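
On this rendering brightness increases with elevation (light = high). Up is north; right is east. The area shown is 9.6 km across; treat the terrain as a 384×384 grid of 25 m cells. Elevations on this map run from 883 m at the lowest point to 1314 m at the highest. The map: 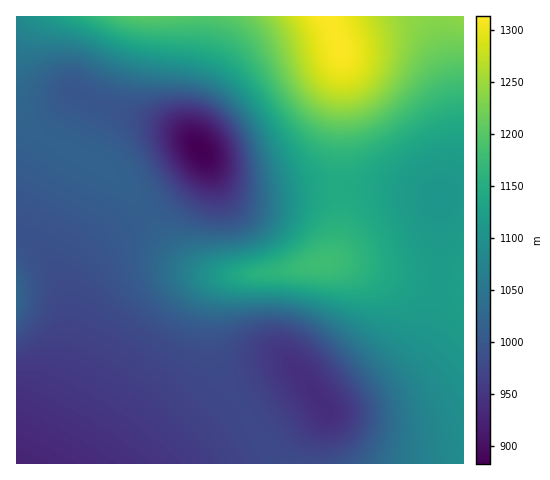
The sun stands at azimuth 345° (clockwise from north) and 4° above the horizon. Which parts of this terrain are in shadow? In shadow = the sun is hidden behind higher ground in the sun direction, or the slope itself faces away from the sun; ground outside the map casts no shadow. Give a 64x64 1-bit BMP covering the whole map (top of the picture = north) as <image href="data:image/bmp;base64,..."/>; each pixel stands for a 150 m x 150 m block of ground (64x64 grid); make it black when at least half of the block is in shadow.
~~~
<image width="64" height="64" href="data:image/bmp;base64,Qk0+AgAAAAAAAD4AAAAoAAAAQAAAAEAAAAABAAEAAAAAAAACAAATCwAAEwsAAAIAAAAAAAAA////AAAAAAAAAAAAAAAAAAAAAAAAAAAAAAAAAAAAAAAAAAAAAAAAAAAAAAAAAAAAAAAAAAAAAAAAAAAAAA4AAAAAAAAAfwAAAAAAAAH/gAAAAAAAB/+AAAAAAAAP/8AAAAAAAD//wAAAAAAAf//AAAAAAAD//8AAAAAAAf//wAAAAAAD///AAAAAAAf//8AAgAAAD///wACAAAAf///AAIAAAD///8AAAAAAf///wAAAAAB///+AAAAAAH///4AAAAAAf///gAAAAAA///8AAAAAAAf//gAAAAAAAD/wAAAAAAAAAAAAAAAAAAAAAAAAAAAAAAAAAAAAAAAAAAAAAAAAAAAAAAAAAAAAAAAAAAAAAAAAAAAAAAAAAAAAAAAAAAAAAAAAAAAAAAAAAAAAAAAAAAAAAAAAAAAAAAAAAAAAAAA8AAAAAAAAAP4AADgAAAAD/wAA/gAAAAf/AAH+AAAAD/+AA/8AAAAf/4AH/wAAAD//gA//gAAAf//AD/+AAAD//8Af/4AAAf//wB//gAAD///AP/+AAA///4Af/4AAP///gB//gAD///+AD/8AAf///wAD/gAD////AAAwAAf///4AAAAAD////AAAAAAP///8AAAAAB////gAAAAAH///8AAAAAAf///gAAAAAA///8AAAAAAD///gAAAAAAH//8AAAAAAA=="/>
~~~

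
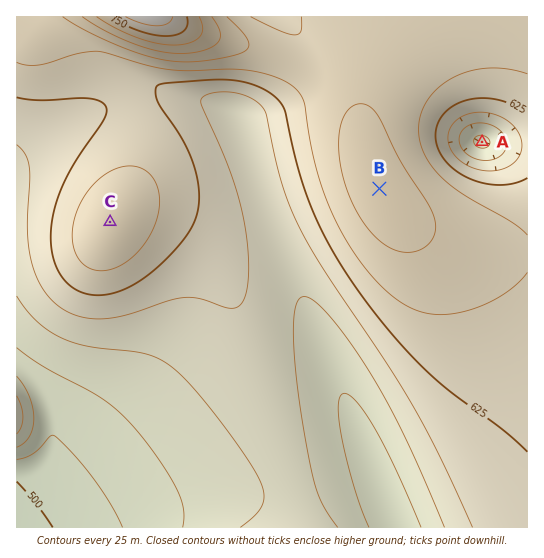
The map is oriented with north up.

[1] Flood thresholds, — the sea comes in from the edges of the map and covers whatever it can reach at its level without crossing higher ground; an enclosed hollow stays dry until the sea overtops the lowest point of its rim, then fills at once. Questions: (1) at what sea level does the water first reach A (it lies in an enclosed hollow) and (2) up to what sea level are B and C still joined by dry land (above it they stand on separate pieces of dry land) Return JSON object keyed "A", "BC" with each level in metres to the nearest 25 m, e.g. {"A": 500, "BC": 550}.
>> {"A": 600, "BC": 625}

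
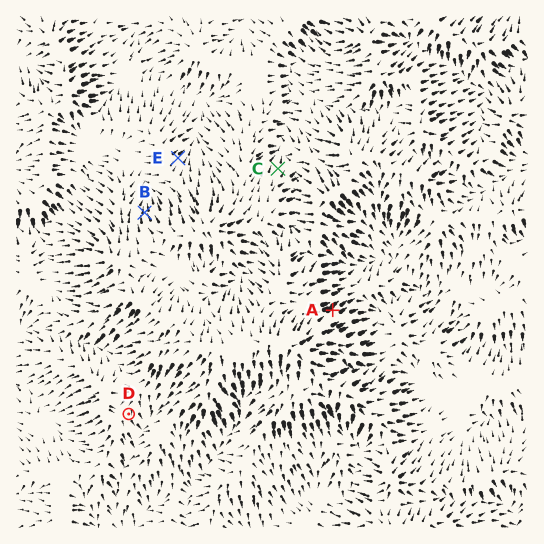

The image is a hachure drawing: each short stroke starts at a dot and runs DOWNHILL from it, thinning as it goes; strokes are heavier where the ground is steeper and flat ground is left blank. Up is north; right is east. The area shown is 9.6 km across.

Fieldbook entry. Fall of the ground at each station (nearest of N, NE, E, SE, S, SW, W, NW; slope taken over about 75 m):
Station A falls NE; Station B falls N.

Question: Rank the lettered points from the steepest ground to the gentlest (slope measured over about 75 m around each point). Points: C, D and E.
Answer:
C E D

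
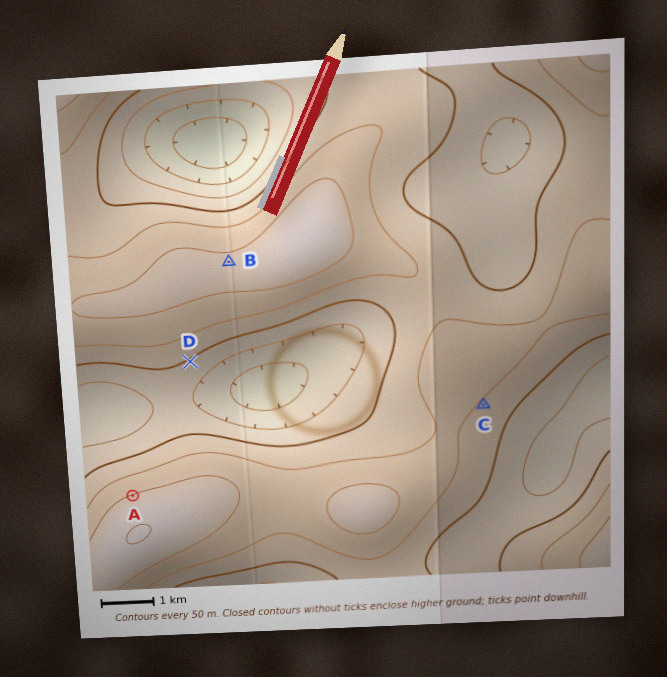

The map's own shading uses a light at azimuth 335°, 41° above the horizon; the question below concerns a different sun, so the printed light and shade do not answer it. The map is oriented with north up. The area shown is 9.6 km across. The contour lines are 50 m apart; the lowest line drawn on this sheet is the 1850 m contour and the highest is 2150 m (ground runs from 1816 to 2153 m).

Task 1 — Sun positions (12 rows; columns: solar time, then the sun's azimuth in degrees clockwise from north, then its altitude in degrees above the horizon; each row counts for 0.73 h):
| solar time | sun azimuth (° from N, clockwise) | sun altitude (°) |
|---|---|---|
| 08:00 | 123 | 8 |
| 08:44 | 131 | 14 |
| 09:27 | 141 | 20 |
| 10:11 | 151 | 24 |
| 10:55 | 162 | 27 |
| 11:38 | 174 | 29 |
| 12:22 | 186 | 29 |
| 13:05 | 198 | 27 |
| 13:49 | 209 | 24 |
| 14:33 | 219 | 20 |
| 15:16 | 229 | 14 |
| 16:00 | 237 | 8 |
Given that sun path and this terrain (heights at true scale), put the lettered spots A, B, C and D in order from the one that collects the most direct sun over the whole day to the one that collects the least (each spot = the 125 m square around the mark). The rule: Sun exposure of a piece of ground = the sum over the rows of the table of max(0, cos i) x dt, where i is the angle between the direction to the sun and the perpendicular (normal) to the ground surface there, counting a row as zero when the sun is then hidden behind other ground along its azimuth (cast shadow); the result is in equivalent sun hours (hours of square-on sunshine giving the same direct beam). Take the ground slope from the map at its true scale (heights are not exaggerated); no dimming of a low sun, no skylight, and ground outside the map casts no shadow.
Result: D > C > B > A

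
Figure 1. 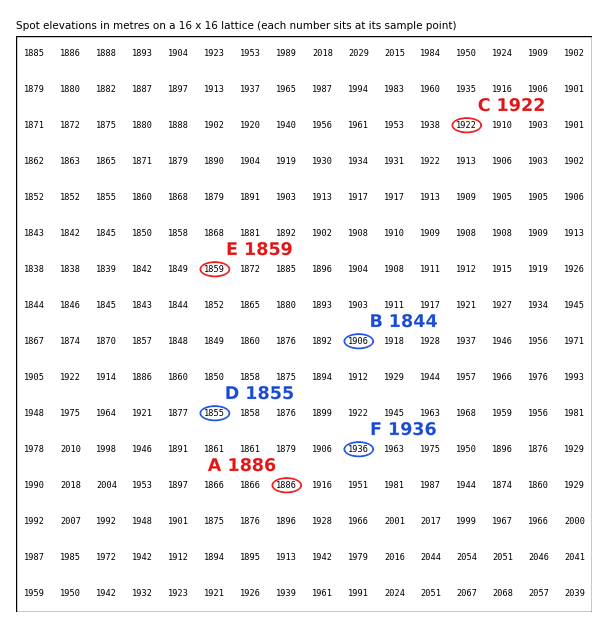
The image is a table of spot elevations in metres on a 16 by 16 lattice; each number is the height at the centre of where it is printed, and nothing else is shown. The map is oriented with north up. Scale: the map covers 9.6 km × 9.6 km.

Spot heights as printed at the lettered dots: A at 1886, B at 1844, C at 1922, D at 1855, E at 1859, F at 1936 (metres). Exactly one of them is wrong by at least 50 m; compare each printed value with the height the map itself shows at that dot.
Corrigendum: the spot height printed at B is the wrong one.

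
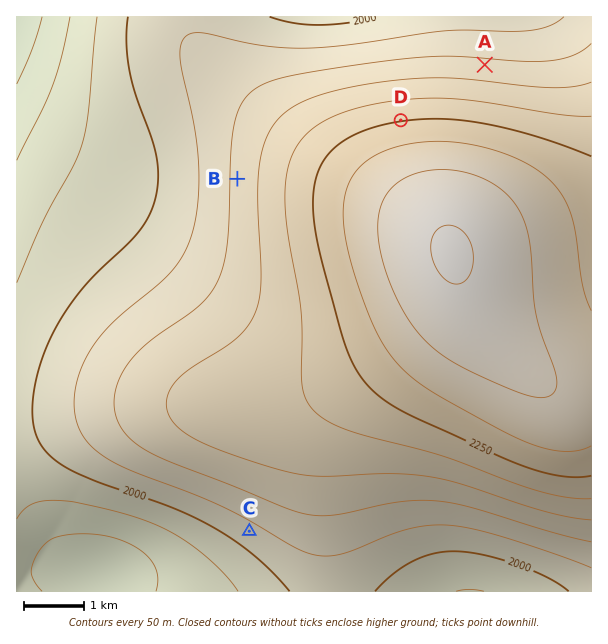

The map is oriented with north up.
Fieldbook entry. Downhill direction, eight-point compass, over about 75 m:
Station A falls N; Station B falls W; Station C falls SW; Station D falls N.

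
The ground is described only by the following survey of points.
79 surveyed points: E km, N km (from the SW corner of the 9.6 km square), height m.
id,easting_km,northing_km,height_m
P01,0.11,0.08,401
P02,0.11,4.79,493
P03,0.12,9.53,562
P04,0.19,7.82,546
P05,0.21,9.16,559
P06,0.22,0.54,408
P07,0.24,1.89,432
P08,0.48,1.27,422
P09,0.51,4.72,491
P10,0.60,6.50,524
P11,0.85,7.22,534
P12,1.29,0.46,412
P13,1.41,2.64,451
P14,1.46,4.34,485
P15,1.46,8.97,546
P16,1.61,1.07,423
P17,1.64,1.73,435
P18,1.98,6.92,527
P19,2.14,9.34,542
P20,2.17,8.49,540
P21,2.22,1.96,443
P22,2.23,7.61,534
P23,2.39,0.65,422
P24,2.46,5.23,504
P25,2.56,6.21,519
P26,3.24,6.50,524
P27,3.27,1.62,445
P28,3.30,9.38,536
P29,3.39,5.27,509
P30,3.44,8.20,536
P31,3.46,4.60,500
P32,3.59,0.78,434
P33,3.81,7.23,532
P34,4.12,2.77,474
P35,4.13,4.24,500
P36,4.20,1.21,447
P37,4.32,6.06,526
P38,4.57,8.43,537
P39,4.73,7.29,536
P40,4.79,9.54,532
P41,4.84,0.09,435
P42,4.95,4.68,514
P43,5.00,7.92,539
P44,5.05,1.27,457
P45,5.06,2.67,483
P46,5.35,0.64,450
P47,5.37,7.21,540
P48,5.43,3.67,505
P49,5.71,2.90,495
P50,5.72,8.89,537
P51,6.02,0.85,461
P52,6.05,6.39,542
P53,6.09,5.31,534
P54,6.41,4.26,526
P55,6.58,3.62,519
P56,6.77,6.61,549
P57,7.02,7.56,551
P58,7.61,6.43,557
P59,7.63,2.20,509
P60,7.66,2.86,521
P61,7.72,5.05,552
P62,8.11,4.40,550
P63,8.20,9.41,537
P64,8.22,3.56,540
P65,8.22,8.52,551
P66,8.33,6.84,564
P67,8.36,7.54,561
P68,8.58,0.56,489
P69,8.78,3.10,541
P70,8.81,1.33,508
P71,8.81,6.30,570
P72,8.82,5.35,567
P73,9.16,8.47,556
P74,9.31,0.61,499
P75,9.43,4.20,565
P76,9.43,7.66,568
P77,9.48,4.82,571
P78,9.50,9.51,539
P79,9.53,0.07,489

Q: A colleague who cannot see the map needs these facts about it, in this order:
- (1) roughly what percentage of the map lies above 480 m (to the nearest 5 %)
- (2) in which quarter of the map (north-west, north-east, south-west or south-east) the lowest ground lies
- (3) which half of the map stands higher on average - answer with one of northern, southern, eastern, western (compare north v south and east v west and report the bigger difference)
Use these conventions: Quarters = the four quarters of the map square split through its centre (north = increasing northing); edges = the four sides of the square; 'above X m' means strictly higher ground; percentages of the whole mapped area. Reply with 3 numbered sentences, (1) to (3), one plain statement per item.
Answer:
(1) About 75 % of the map lies above 480 m.
(2) The lowest point lies in the south-west quarter of the map.
(3) Taken as a whole, the northern half is higher than the southern.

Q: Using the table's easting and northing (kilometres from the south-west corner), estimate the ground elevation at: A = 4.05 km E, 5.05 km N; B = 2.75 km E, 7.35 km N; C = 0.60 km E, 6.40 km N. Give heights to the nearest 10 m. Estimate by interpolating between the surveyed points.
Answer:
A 510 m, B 530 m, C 520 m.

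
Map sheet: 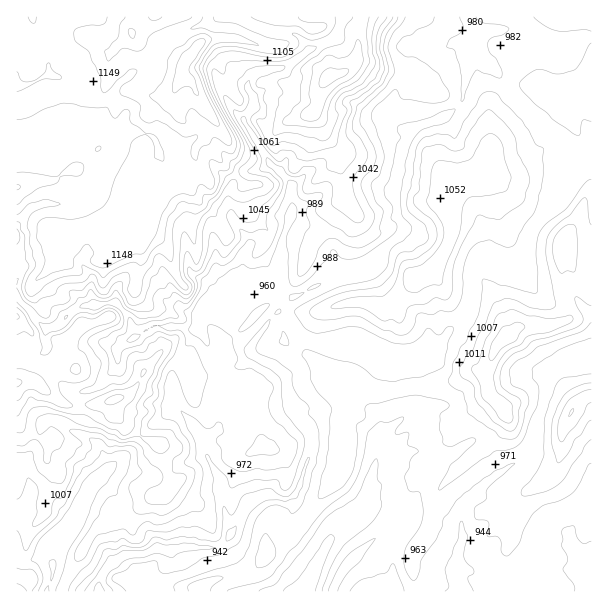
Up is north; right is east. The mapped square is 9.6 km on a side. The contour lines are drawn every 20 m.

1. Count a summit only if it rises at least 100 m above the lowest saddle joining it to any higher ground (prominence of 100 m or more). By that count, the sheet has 1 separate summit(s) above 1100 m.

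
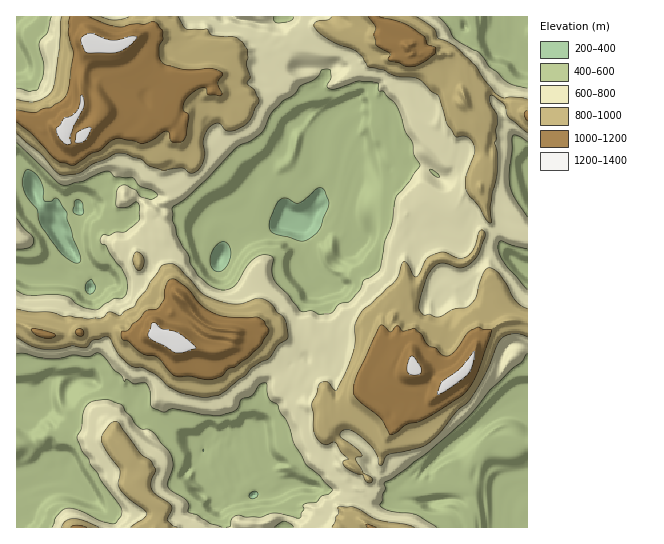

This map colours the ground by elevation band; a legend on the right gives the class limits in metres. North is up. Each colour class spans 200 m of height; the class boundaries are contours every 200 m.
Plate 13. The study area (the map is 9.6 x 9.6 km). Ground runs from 250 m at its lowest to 1210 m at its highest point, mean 710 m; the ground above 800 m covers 30.1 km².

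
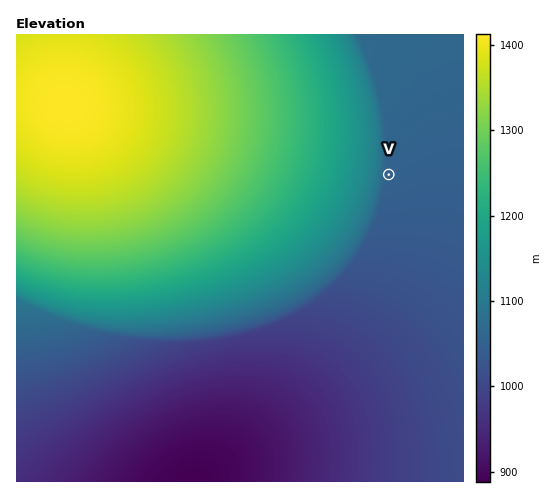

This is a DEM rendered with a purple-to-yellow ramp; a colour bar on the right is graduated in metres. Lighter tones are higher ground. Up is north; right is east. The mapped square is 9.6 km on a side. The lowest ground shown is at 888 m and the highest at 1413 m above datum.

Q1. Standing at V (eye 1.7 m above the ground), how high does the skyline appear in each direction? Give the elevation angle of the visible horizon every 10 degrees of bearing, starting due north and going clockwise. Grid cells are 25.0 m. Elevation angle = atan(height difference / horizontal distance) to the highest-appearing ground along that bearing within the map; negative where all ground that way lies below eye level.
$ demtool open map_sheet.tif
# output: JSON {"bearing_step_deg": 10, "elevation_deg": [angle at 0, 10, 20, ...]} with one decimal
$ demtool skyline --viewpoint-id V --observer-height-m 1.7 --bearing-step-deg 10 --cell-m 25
{"bearing_step_deg": 10, "elevation_deg": [0.3, 0.2, 0.2, 0.1, 0.1, 0.1, 0.0, -0.1, -0.1, -0.2, -0.2, -0.3, -0.3, -0.4, -0.4, -0.5, -0.5, -0.4, -0.6, -0.7, 0.3, 3.0, 4.9, 6.5, 7.9, 8.9, 9.7, 10.1, 10.2, 10.0, 9.5, 8.7, 7.5, 6.1, 4.4, 2.0]}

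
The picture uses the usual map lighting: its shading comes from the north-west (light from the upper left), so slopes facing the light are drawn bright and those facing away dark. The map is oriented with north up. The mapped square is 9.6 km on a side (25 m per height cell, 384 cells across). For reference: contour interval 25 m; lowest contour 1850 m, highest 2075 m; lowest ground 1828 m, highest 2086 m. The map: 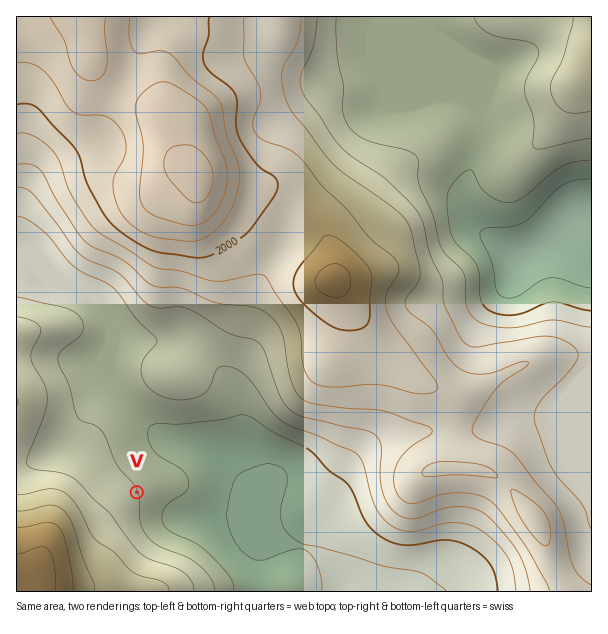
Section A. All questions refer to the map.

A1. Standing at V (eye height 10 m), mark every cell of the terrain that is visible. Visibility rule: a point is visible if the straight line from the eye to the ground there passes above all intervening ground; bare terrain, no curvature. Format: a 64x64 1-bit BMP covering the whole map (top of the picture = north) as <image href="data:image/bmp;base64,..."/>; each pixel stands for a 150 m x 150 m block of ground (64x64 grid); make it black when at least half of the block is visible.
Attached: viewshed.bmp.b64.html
<image width="64" height="64" href="data:image/bmp;base64,Qk0+AgAAAAAAAD4AAAAoAAAAQAAAAEAAAAABAAEAAAAAAAACAAATCwAAEwsAAAIAAAAAAAAA////AAAAAAAGAAA+B///+Acf8H8P///wB7///5////AP/////+A/4A//////4A/gD//////gB+AP/////+ADwA//////8APAD//////wA4AP//////ABgAf/////8AAAB//z///wAAAH//H///gAAAP/8////AAAAP/////8AADg//////wAAPD//////AAA+P//////AAD+f/////+AAP4//////4AA/j//////gAD+P/////wAAH5/////8AAAP//x//mAAAA//wH/8AAAAH/4Af/gAAAA//AD/8AAAAD/8AP/wAAAAP/4B//AAAAAH/8P//AAAAAAf///+AAAAAB////4AAAAAH////AAAAAA////8AAAAAH////AAAAAA////AAAAAAD///wAAAAAAf//+AAAAAAD///wAAAAAAP//8AAAAAAB///wAAAAAAP///AAAAAAB///4AAAAAAP/gfAAAAAAA/8BwAAAAAADxAMAAAAAAAPAAAAAAAAAA8AAAAAAAAADwAAAAAAAAAPgAAAAAAAAA/AAAAAAAAAD+AAAAAAAAAP4AAAAAAAAA/gAAAAAAAAD3AAAAAAAAAPcAAAAAAAAA/wAAAAAAAAD/AAAAAAAAAPgAAAAAAAAA+AAAAAAAAADwAAAAAAAAAOAAAAAAAAAAAAAAAAAAAAAAAAAAAAAAAA=="/>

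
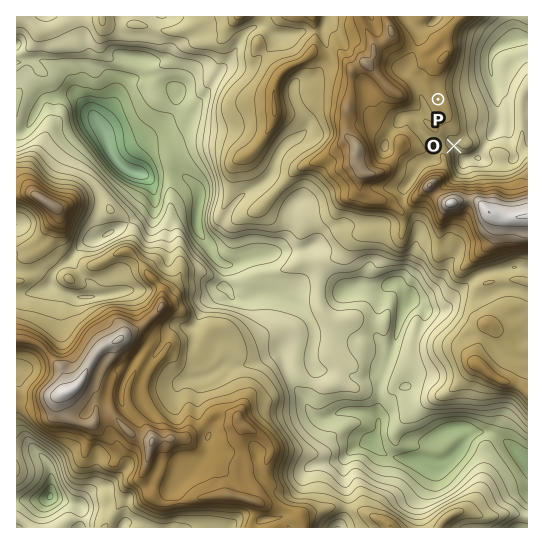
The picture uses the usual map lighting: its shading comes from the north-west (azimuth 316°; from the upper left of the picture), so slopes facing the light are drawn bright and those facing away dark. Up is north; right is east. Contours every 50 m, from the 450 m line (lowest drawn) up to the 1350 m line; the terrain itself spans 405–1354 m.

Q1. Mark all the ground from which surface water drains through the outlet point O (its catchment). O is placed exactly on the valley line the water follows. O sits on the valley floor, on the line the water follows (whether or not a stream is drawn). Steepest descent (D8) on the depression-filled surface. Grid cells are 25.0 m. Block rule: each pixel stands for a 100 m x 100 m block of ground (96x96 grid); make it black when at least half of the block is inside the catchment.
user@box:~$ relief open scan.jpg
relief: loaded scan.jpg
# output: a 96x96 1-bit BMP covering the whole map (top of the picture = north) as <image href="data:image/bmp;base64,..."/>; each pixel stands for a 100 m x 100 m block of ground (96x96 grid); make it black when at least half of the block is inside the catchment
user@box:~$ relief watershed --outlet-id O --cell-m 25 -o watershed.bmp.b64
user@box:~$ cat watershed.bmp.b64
<image width="96" height="96" href="data:image/bmp;base64,Qk2+BAAAAAAAAD4AAAAoAAAAYAAAAGAAAAABAAEAAAAAAIAEAAATCwAAEwsAAAIAAAAAAAAA////AAAAAAAAAAAAAAAAAAAAAAAAAAAAAAAAAAAAAAAAAAAAAAAAAAAAAAAAAAAAAAAAAAAAAAAAAAAAAAAAAAAAAAAAAAAAAAAAAAAAAAAAAAAAAAAAAAAAAAAAAAAAAAAAAAAAAAAAAAAAAAAAAAAAAAAAAAAAAAAAAAAAAAAAAAAAAAAAAAAAAAAAAAAAAAAAAAAAAAAAAAAAAAAAAAAAAAAAAAAAAAAAAAAAAAAAAAAAAAAAAAAAAAAAAAAAAAAAAAAAAAAAAAAAAAAAAAAAAAAAAAAAAAAAAAAAAAAAAAAAAAAAAAAAAAAAAAAAAAAAAAAAAAAAAAAAAAAAAAAAAAAAAAAAAAAAAAAAAAAAAAAAAAAAAAAAAAAAAAAAAAAAAAAAAAAAAAAAAAAAAAAAAAAAAAAAAAAAAAAAAAAAAAAAAAAAAAAAAAAAAAAAAAAAAAAAAAAAAAAAAAAAAAAAAAAAAAAAAAAAAAAAAAAAAAAAAAAAAAAAAAAAAAAAAAAAAAAAAAAAAAAAAAAAAAAAAAAAAAAAAAAAAAAAAAAAAAAAAAAAAAAAAAAAAAAAAAAAAAAAAAAAAAAAAAAAAAAAAAAAAAAAAAAAAAAAAAAAAAAAAAAAAAAAAAAAAAAAAAAAAAAAAAAAAAAAAAAAAAAAAAAAAAAAAAAAAAAAAAAAAAAAAAAAAAAAAAAAAAAAAAAAAAAAAAAAAAAAAAAAAAAAAAAAAAAAAAAAAAAAAAAAAAAAAAAAAAAAAAAAAAAAAAAAAAAAAAAAAAAAAAAAAAAAAAAAAAAAAAAAAAAAAAAAAAAAAAAAAAAAAAAAAAAAAAAAAAAAAAAAAAAAAAAAAAAAAAAAAAAAAAAAAAAAAAAAAAAAAAAAAAAAAAAAAAAAAAAAAAAAAAAAAAAAAAAAAAAAAAAAAAAAAAAAAAAAAAAAAAAAAAAAAAAAAAAAAAAAAAAAAAAAAAAAAAAAAAAAAAPAAAAAAAAAAAAAAA/gAAAAAAAAAAAAAD/wAAAAAAAAAAAAAH/4AAAAAAAAAAAAAP/8AAAAAAAAAAAAAP/+AAAAAAAAAAAAAH//AAAAAAAAAAAAAP//AAAAAAAAAAAAAP//AAAAAAAAAAAAAP//AAAAAAAAAAAAAP//AAAAAAAAAAAAAP//wAAAAAAAAAAAAf//gAAAAAAAAAAAA///AAAAAAAAAAAAA//+AAAAAAAAAAAAA//+AAAAAAAAAAAAA//+AAAAAAAAAAAAA//+AAAAAAAAAAAAA//+AAAAAAAAAAAAA//+AAAAAAAAAAAAA//8AAAAAAAAAAAAAf/8AAAAAAAAAAAAAf/4AAAAAAAAAAAAAf/4AAAAAAAAAAAAAf/4AAAAAAAAAAAAAf/8AAAAAAAAAAAAAP/+AAAAAAAAAAAAAD//AAAAAAAAAAAAAB//AAAAAAAAAAAAAB//gAAAAAAAAAAAAB+BAAAAAAAAAAAAAAcAAAAAAAAAAAAAAAAAAAAAAAAAAAAAAAAAAAAAAAAAAAAAAAAAAAAAAAAAAAAAAAAAAAA="/>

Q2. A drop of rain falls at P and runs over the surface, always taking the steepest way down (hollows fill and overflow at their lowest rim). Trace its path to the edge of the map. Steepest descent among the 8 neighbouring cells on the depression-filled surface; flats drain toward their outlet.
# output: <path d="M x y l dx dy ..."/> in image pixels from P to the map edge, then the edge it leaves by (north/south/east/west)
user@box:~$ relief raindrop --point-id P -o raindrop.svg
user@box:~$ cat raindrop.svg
<path d="M438 99l5-8 31 0 5-5 10-3 4-4-2-8-1-1 0-11 3-6 8-8 2 0 4-3 11 0 1-1 6 0 2-2"/>
exit: east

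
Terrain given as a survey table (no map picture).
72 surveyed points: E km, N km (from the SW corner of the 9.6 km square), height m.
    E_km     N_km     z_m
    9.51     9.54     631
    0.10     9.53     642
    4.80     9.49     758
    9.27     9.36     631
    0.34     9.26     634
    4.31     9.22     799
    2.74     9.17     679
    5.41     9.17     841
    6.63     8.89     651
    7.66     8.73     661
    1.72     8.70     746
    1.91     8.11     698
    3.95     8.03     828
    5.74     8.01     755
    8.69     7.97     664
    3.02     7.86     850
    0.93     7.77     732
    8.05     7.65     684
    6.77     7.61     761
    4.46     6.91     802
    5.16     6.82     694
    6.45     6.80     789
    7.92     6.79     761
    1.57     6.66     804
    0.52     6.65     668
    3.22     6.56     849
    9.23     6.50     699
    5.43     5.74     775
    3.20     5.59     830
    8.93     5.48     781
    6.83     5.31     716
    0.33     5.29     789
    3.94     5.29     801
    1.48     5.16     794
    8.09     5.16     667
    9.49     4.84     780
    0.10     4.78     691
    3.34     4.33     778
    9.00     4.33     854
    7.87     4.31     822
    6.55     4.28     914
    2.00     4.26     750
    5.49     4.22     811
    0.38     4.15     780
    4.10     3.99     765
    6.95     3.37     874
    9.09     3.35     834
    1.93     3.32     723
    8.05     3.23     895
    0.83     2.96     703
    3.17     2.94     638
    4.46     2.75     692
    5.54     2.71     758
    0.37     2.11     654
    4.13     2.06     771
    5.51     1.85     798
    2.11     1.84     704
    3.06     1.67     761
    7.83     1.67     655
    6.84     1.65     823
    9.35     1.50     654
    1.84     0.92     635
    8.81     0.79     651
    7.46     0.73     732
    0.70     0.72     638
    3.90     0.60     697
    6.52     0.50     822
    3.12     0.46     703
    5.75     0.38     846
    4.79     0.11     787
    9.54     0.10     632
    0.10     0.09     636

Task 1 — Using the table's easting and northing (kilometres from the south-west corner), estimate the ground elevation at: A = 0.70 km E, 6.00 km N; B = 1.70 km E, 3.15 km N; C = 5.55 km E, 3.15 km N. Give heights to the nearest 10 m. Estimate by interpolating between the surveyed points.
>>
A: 750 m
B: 720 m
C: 820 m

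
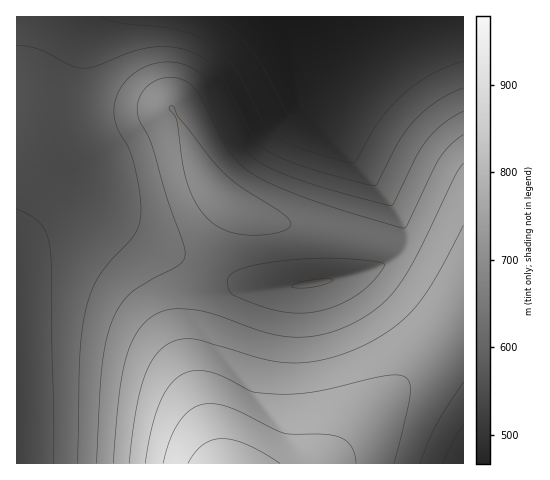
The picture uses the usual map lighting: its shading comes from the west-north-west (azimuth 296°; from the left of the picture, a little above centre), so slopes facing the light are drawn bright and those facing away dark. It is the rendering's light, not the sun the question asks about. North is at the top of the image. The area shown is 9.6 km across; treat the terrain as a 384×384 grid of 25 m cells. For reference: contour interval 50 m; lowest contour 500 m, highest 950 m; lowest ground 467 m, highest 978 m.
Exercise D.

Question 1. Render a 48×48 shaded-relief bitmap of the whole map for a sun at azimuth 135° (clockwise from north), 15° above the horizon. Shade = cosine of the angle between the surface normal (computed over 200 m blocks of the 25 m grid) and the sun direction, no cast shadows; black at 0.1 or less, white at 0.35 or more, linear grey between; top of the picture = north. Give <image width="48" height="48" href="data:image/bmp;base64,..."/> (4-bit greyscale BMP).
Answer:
<image width="48" height="48" href="data:image/bmp;base64,Qk32BAAAAAAAAHYAAAAoAAAAMAAAADAAAAABAAQAAAAAAIAEAAATCwAAEwsAABAAAAAAAAAAAAAAABEREQAiIiIAMzMzAERERABVVVUAZmZmAHd3dwCIiIgAmZmZAKqqqgC7u7sAzMzMAN3d3QDu7u4A////AHd2ZVRDMzMzRVZneIiIiImZqrzN3u///3d2ZVREMzM0RVZneIiIiIiJmqvM3u///3d2ZVREMzM0RVZneIiIiIiImau83e7//3d2ZVVEMzM0RVZnd4iId3eIiZq7zd7//3d2ZlVEQzNERVZnd4iHd3d4iJqrzN7v/3d2ZlVEREREVVZnd4iHd3d3iImqvM3u/4d3ZlVEREREVWZ3eIh3d3d3d4iaq83e74d3ZlVUREREVWZ3eIh3d3Zmd3iJqrzd7od3ZlVURERFVWZ3iIh3d2ZmZneImqvN3od3ZlVURERVVmZ3iId3dmZmZmd4iaq83Yd3ZlVVRERVVmd3iId3dmZVVWZniJq7zYh3ZmVVREVVVmd3iHd3ZmVVVVVmeImrvIh3ZmVVVVVVZmd3d3d3ZmVVVVVWZ4iau4h3ZmVVVVVVZmd3d3d3ZlVVRERVZniJq4h3dmVVVVVVZmd3d3d3ZlVURERFVmeJqoh3dmZVVVVVZnd3d3d3ZlVUREREVWZ4moiHdmZVVVVWZnd3d3d3ZlVURERERVZ4iYiHd2ZlVVVmZ3d4iId3ZmVURERERFZniYiId2ZmVVZmd4iZmqqpmHZVREQ0RFVniJiId3ZmZmZmd4mau8zNzMupdlREREVmeJmIh3dmZmZneImqvM3d7u7ty6hkREVWd5mIiHd2ZmZ3eImqvM3e7u7u7ty4VERWZ5mYiId3d2d3eJmrvM3d7u7d3czLlkRVZ5mZiIh3d3d3eJmrvM3d3d3MzLuqp0RFZqmZmIiHd3d3eJmrvMzMzMu7qqmZh1RFVqqZmYiId3d3eImqu7u7u6qpmYh3dURFVqqpmZiIh3d3eImaq7qqqZmId3dmVUREVaqqqZmIh3d3d4maqqmZiHd2ZmZVVEREVaqqqpmYh3d3d4iZmZiId2ZmVVVURDRERaqqqqmYiHd3d4iZmYh3ZmVVVVVURDNERaqqqqmZiHdmd4iZmYd2ZVVVVVVURDNERKqqqqqZiHdmd4iZmYd2ZVVVVVVUREM0RKqqqqqZiHdmd4mqqph2ZmZmZmVUREMzM6qqqqqpmHd3eImru6mHZmZmZmVVREMzM6qqqqqZmId3eJq7zLqYd3d3d2ZVREMzM6qqqqmYiIiIiaq8zMu5h3d3d2ZVREMzM6qqqpmId3iImavMzMy6mIiId2ZVVEMzM6qqqpmHZmZ4mqvMzczLqYiId3ZlVEQzM6qqqZh3ZVVXirvMzMy7upiIh3ZmVUREQ5mqqZh2VDNFeKvMzMy7qpiIh3dmVVRERJmZmZh2VDI0V4q8zMu7qpmIiHdmZVVURJmZmZh2VDIjRXmru7u6qpmIiHd2ZmVVVZmZmZh2VDIiNWeau7uqqpmYiId3ZmZVVYmZmZh2VEMzNGeJqqqqqZmZiIh3d2ZmZoiZmZiHZUQ0RWeJmqqqqZmZiIiHd3dmZoiZmZiHdlVVVWeImaqqqZmZmIiId3d3doiJmZmId2ZmZneImZqqqZmZmYiIiHd3d4iJmZmYh3dmZ3eImZmamZmZmZiIiIh3dw=="/>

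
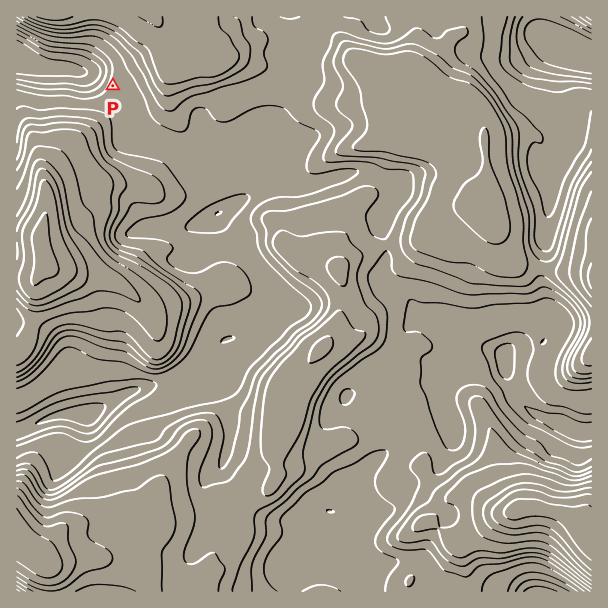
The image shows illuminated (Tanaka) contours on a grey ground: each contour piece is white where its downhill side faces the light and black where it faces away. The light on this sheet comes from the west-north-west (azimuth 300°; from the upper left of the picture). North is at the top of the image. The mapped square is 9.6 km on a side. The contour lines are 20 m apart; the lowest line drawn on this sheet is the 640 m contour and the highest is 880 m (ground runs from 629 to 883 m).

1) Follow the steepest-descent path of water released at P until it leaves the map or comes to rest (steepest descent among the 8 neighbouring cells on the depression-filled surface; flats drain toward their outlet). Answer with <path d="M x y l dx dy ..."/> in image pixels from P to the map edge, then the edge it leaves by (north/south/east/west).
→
<path d="M113 86l-2 0-9-9-3 0-6-3-7 0-2-2-6 0-1-1-5 0-1-2-24-1-2-2-4 0-2-1-10-2-3-3-9 0"/>
exit: west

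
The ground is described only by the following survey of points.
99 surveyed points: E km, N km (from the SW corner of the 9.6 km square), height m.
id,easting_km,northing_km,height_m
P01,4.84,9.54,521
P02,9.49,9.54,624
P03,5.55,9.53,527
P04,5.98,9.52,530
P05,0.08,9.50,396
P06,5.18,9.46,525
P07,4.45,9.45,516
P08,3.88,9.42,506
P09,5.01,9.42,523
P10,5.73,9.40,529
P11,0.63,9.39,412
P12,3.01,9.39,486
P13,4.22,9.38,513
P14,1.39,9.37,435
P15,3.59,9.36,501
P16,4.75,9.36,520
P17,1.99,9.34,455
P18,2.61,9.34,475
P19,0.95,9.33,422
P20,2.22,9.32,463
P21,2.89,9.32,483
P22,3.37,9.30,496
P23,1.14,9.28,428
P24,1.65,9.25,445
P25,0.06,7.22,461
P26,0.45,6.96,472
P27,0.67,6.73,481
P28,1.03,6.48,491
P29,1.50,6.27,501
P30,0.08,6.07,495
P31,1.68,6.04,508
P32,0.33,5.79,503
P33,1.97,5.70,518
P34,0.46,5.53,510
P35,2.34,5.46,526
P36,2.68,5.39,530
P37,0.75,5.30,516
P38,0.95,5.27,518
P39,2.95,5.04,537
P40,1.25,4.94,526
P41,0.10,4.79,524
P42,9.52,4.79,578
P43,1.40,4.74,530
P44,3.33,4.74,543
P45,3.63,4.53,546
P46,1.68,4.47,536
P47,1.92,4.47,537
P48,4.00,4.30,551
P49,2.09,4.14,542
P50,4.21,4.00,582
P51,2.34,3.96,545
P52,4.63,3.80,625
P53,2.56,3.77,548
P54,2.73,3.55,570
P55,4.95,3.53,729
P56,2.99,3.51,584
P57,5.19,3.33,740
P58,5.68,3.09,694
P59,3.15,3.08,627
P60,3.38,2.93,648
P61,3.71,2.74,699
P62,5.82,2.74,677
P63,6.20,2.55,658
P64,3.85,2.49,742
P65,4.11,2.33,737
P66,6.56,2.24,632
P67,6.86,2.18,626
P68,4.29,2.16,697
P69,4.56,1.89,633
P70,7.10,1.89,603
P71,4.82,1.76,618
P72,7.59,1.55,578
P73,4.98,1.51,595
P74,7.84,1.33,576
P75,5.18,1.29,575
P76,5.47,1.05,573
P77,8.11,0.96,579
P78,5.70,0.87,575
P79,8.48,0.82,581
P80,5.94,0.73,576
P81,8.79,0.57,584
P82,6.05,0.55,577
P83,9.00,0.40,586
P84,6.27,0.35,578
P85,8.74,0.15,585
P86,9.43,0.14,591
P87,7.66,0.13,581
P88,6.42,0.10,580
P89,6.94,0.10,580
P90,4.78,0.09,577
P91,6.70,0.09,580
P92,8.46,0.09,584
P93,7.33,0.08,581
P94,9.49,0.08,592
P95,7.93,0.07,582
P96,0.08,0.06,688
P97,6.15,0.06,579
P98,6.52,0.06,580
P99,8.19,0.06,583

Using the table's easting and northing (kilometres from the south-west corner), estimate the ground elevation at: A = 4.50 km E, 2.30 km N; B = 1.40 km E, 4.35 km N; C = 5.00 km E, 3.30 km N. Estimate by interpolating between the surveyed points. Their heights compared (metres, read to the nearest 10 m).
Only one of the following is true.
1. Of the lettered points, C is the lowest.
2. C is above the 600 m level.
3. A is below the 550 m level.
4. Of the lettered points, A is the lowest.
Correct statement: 2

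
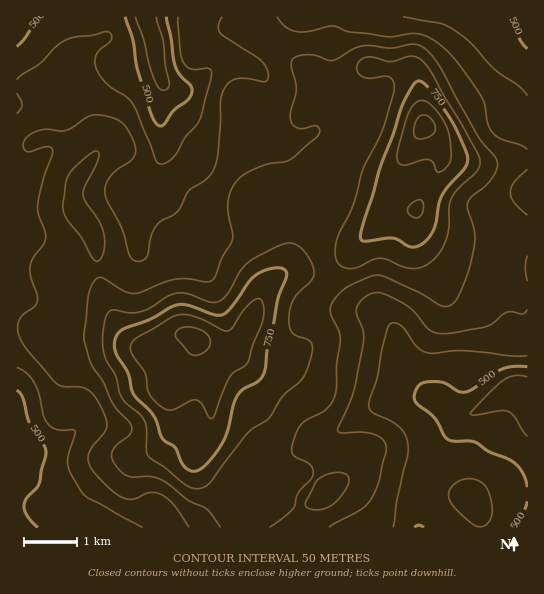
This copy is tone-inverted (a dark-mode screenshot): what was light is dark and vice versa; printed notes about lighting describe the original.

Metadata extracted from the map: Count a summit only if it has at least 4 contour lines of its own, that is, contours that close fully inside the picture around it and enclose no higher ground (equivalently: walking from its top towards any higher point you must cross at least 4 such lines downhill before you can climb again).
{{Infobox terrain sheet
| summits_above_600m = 2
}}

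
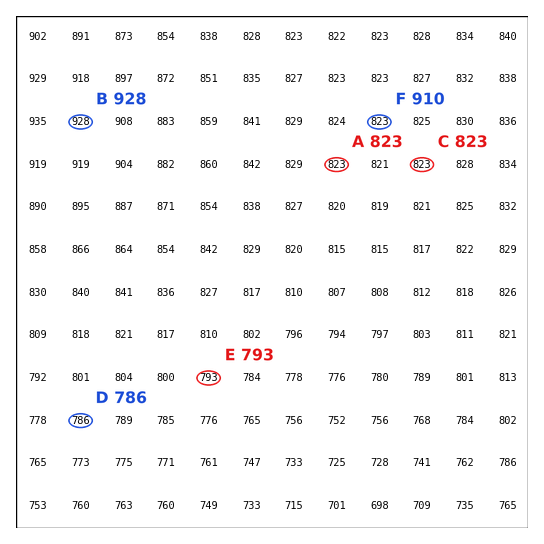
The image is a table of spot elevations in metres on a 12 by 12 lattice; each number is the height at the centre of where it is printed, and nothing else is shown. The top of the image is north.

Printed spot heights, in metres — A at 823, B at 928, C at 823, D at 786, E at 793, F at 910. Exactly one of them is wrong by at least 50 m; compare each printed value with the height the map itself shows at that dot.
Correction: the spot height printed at F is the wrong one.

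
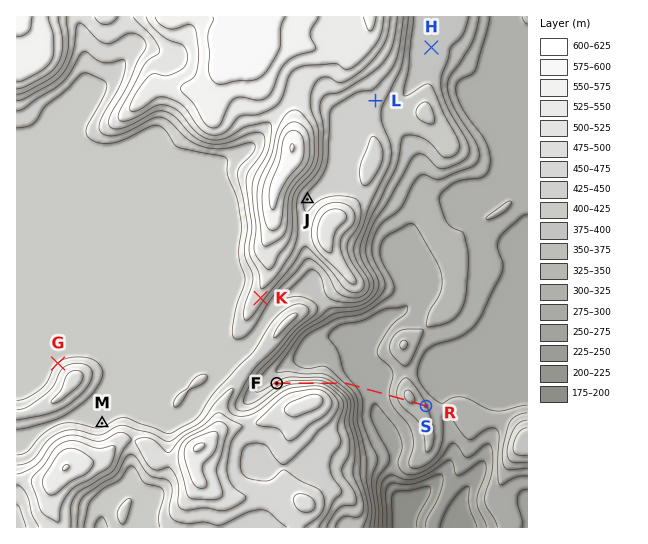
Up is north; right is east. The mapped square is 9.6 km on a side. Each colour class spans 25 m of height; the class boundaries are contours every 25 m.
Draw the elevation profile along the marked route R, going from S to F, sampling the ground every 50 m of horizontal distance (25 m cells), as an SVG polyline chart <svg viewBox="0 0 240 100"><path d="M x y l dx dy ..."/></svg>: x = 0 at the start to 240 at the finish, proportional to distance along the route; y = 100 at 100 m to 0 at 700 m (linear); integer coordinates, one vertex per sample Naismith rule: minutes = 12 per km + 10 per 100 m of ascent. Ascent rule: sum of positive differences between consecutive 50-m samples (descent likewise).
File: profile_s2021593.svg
<svg viewBox="0 0 240 100"><path d="M0 62l4-1 4-1 5-1 4 0 4-1 4 0 4 0 5 1 4 1 4 1 4 1 4 2 5 1 4 1 4 1 4 1 4 1 5 1 4 0 4 1 4 0 4 0 5-1 4 0 4-1 4-1 4-1 5-1 4-1 4-1 4-1 4-1 5-2 4-2 4-2 4-2 4-3 4-2 5-1 4-1 4-1 4-1 4 0 5 0 4 1 4 0 4 0 4 0 5 0 4 0 4 1 4 0 4 1 5 1 4 1 4 1 4 2 1 0"/></svg>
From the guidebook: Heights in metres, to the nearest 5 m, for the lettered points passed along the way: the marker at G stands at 425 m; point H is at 380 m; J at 445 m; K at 465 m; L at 445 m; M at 415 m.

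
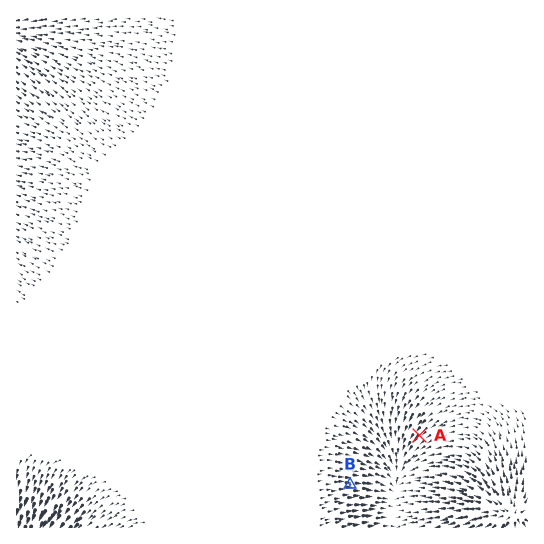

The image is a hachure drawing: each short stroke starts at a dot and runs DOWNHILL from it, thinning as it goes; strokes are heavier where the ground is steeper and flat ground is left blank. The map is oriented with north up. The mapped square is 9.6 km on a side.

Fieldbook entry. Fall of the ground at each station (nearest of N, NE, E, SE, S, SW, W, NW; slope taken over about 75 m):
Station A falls SW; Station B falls E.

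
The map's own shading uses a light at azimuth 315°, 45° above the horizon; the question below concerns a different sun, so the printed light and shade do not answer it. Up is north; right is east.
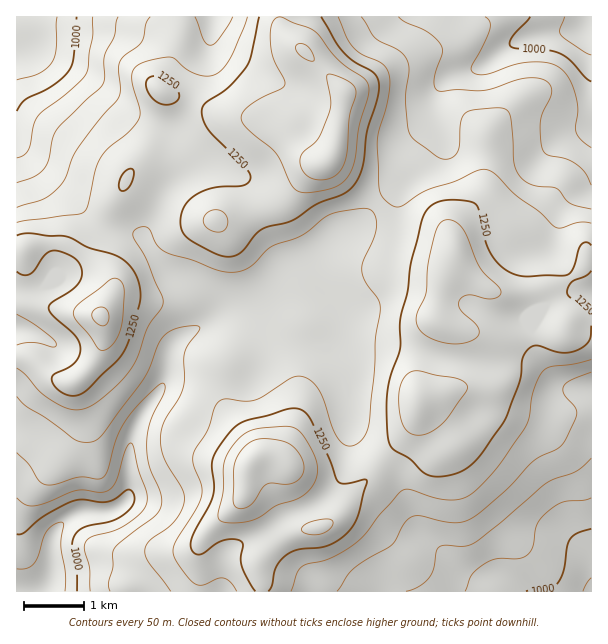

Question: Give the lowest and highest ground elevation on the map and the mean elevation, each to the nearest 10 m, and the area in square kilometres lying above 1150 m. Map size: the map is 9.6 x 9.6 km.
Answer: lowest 910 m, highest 1390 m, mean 1190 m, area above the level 65.5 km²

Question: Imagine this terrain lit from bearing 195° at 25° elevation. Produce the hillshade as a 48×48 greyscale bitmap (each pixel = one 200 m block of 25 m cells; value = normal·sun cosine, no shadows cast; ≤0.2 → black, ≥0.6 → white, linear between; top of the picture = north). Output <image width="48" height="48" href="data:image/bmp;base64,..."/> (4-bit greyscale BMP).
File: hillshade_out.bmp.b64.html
<image width="48" height="48" href="data:image/bmp;base64,Qk32BAAAAAAAAHYAAAAoAAAAMAAAADAAAAABAAQAAAAAAIAEAAATCwAAEwsAABAAAAAAAAAAAAAAABEREQAiIiIAMzMzAERERABVVVUAZmZmAHd3dwCIiIgAmZmZAKqqqgC7u7sAzMzMAN3d3QDu7u4A////AMuqqqmIq7zLvMyoiaqZmquqmZmImrupmcuqu6mJq8zLvMuYmaqqqquqmZmZq7qZmbqqu6mZq7zLu6mZrN3Lu7qpiau7u6mYiamauod4mZmru6iJvf7ty6qYiry7upiImqqqhkM1ZmZ5vMqZrN3cu6mIrMy7qpiJqqvLdCESNFVXve25mYiaqqqazdy7qpmaq73uuYdTRndmjO3LqHZnmqq83dy7uqqru83v//64iZmHeru8y5dmiaq93cy7u7u7y7ze//7LzLuqmaqs3Kh2eZq93cu7u7u8y7u83turzMu7uqqry5d2eJq93Mu6qqu8u7qqvLmazLu6mImql2VWZ4rMzMu6qqu7uqqqqqmau7qYdlZ3ZDNFZ4vMuqqqqqq6qaqqqqmaqqmHZTIjMzNWZ5vMqZiaqqqpmaq7u6qrmImIdjEBIzRneJvMqYeJqpmJmbvN3Lq7p3iIhkISM0V4iau7qZiJmYiIibzv/bq8uGeIh1RERFZ4mZqpmZmZmYh3d83u7curuneIiHZmVVZ4mZmHd4mZmYiIh93Kmru6upmZiIh3ZmeImZhlVWd3eImqusuFV6y6qqqZiIiHdmeImZdlVmd3eIrO7pdVaKy6mamId3iId3iImZh3iZmZmJvf/lVpq8ypiamHZneIiIiImZmavLqpmJrMy3m97tyYirqXdneIiZmImZmry6mIiImZmMzd3cmImruph3iImYiImZmaqHd4iIiHd8uqmHZoiZqpmZmZmIiJmZmIh3eJqZmHZqmHVEVnd3iJmqmZmIiZmqmIiJmqmZmHZ7mHdlVlVniJu7qZmIiZqqmZmaqXVWd3ibqZmHZDRomr3cupmImZmZmZmal0NFVXiqmaqXUzWKvN7tupmZmYiIiImZdUVmZniXiZl2Q0ebze7cu7upmIiIiIiIVFeIh3iEVmZVVniazdy6q8y6mYiIiIh2RXmZh3ZRI0RWiZqaq7qYm83LqpmYiIhkRomHdlQyI0Voq7qpmHdnibvMzLqYiHZEV4hlVVMkRVaJqqqZhlRWeJrN7tuYd2QzV3ZDRVQ1VmeJmZmZhlVWeJrO/9uYd2QzVlQzRWZVVniIiImZh3Z4mavO7sqHd2VEREREVWZVZ4iId3iIiIiau7u6qph3d3ZlVVVmZVRGeIh3dmd4iZq7u7qXeHdnd3d3iHd3dkRHiYd3ZmZ3iavMu6mHd3Znd3d4mYd3dmVoiHd3ZmeJmqu7qpmId3eIh3d4mHd3d3d4dmZmZ3mrqqmZmIiIiIiIh3d4dlZ4iIiHVVVmZ5vMqYd3d3d4mYiId3Z2VEVoiYdlREVWaLy5dmVWZ3eJqXZnd3dkMjRWeHZUREVXiqlkRURWZ4mrp0IkZ4h1QzNEVUQ1VmZ5qYUzVVVmeKvLhAADV4iIdkMiIiI3d4iZl1RFZlZnibu5UQATVneJmXUyERJJmZmZhmZndmZ3ial1IBNERWZ4iZhkMiNZmZmZiIiHdmZ3iZZCIkVVVVZmeJmYd2ZpmZmqmZiHZmZniYUiI1ZmVVZmZ4mqqYdw=="/>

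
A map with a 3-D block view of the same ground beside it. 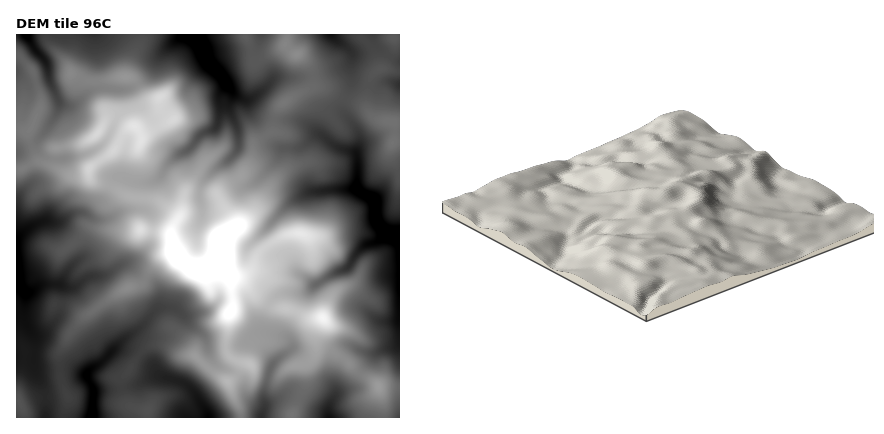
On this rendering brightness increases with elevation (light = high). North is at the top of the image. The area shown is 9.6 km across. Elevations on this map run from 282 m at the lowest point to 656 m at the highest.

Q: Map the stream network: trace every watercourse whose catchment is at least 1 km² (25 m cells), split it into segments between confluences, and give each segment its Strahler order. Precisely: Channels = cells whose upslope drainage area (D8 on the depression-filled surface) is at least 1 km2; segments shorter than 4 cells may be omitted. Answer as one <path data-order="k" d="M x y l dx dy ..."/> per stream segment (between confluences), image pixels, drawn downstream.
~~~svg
<path data-order="1" d="M334 398l-4 8 0 12-2 0"/><path data-order="1" d="M164 378l16 4 8 4 10 10 2 6 4 6 4 6 0 4"/><path data-order="1" d="M34 360l0-4 0-18-6-10-4-8 0-28-2-4"/><path data-order="1" d="M382 350l4-2 8 0 6-4 0-28"/><path data-order="1" d="M270 334l14 2 8 8 0 4-4 4-8 4-8 10-2 4-4 16 0 6-2 0 0 18-2 2 0 6"/><path data-order="1" d="M200 332l-22-22"/><path data-order="1" d="M378 320l20 0 2-4"/><path data-order="2" d="M400 316l0-32"/><path data-order="1" d="M182 314l-4-4"/><path data-order="2" d="M178 310l-8-2-10 0-4 2-22 22-6 4-26 26-14 8 0 10 6 10-2 26 0 2"/><path data-order="2" d="M22 288l-6-6 0-8"/><path data-order="2" d="M58 284l-16 0-10 8-8 0-2-4"/><path data-order="2" d="M316 284l14-8 16-8 4-4 6-10 10-10 8-2 6-2 4-6 4 0"/><path data-order="1" d="M302 276l8 8 6 0"/><path data-order="1" d="M66 272l-4 10-4 2"/><path data-order="1" d="M120 266l-14 8-16 2-16 12-8 0-8-4"/><path data-order="3" d="M388 234l8 2 2 0 2 0"/><path data-order="1" d="M270 224l26-26 12-6 14 0 8-2 26 0 6 2"/><path data-order="1" d="M200 220l2 0 0-18-2-4 0-8 2-8 18-16 6-4 10-10 2-6 0-14-8-22 0-8 2-4 0-8"/><path data-order="1" d="M110 218l-2 0-14 0-8-4-14 0-6 6-6 2-18 0-10 4-6 4-10 10 0 34"/><path data-order="2" d="M362 192l2 2 6 2 6 6 0 14 2 6 10 12"/><path data-order="1" d="M128 180l10 2 12 0 6-2 8-8 2-4 12-14 10-4 14-16 12-4 4-8 0-4 2-2 0-20 6-8 0-6"/><path data-order="1" d="M62 160l-16-2-10-10 2-8 8-8 10-18 2-6 0-8"/><path data-order="1" d="M278 160l4-10 2-2 14 0 6-2 10-10 8 0 14 10 6 4 12 2 2 2"/><path data-order="2" d="M356 154l2 4 0 30 4 4"/><path data-order="1" d="M358 146l-2 8"/><path data-order="2" d="M58 100l-8-20-2-10-2-6-2-4-8-10-6-8-2-4 0-4"/><path data-order="1" d="M260 92l-10 8-6 0-8-4-4-6"/><path data-order="2" d="M232 90l-6-8"/><path data-order="1" d="M122 90l-26-2-8 6-10 8-4 2-12 0-4-4"/><path data-order="2" d="M226 82l-6-8-14-14-2-6-2-6-4-8-2-6"/><path data-order="1" d="M352 52l-10-8-12-10"/><path data-order="1" d="M178 38l6-2 12-2"/><path data-order="1" d="M98 34l-4 0"/>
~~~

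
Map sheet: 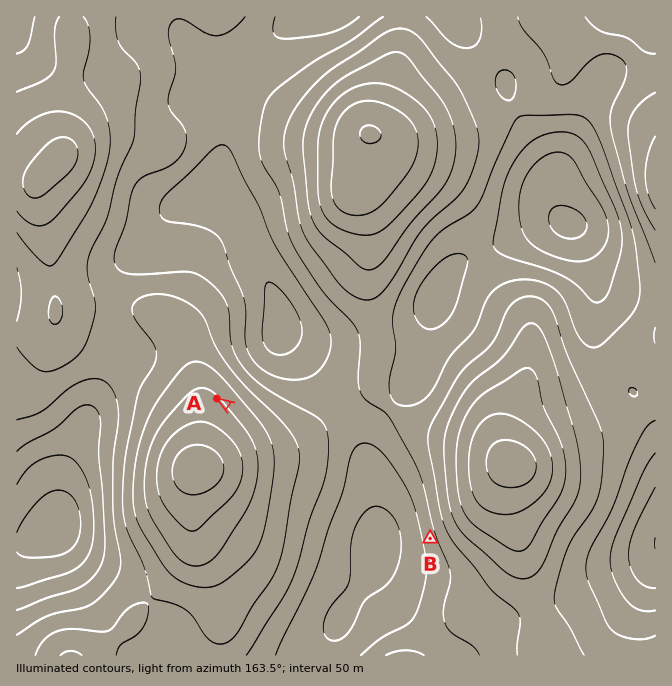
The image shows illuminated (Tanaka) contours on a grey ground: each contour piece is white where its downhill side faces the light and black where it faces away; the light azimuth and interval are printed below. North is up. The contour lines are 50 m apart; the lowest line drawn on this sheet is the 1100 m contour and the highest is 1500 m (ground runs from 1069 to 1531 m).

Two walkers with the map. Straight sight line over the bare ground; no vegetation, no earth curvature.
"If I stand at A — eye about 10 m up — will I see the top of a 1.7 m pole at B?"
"No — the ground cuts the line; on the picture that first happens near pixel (256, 424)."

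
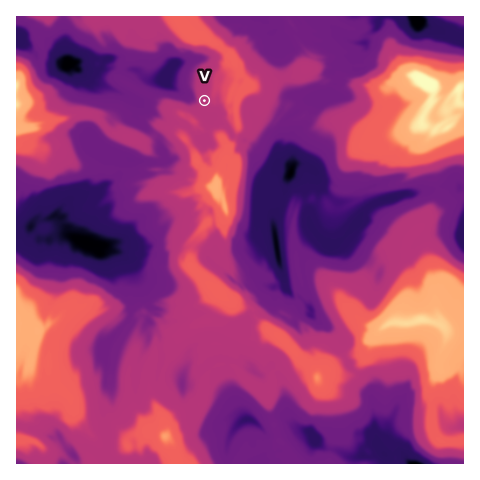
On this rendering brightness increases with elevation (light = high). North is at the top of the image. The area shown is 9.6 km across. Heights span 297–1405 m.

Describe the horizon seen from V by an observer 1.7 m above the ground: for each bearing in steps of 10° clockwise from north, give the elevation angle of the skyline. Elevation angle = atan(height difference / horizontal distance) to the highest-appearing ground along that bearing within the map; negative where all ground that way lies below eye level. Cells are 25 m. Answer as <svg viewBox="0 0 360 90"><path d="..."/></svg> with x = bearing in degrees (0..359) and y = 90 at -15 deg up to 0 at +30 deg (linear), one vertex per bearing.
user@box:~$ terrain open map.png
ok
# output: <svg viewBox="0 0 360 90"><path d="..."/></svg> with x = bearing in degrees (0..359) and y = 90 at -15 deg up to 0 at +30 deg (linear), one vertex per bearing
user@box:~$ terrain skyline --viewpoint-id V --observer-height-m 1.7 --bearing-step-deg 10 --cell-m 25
<svg viewBox="0 0 360 90"><path d="M0 44l10-1 10 0 10-4 10 0 10-2 10-3 10-6 10-3 10 0 10 5 10 2 10 3 10 6 10 11 10-13 10 0 10-2 10 9 10-3 10 3 10-4 10 4 10 2 10-1 10 9 10-6 10-3 10 8 10 11 10-2 10-4 10 0 10 0 10-13 10-3"/></svg>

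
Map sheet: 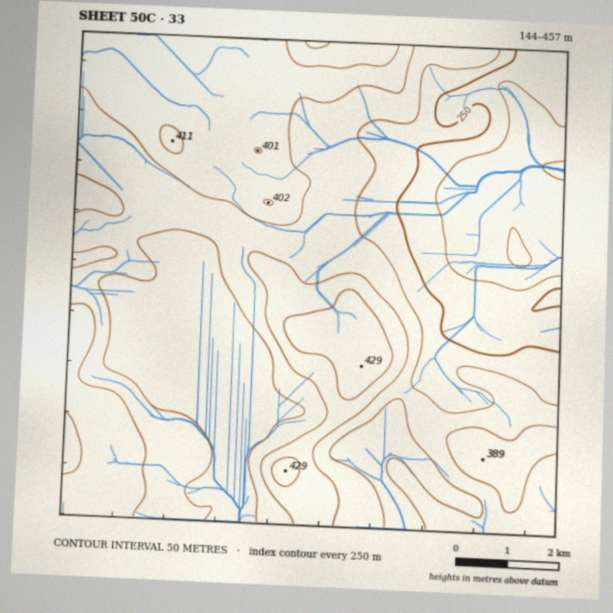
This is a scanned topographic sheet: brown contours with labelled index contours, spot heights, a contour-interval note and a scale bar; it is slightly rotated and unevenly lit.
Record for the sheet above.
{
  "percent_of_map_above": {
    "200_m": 92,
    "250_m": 84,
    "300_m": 61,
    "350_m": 31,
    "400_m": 5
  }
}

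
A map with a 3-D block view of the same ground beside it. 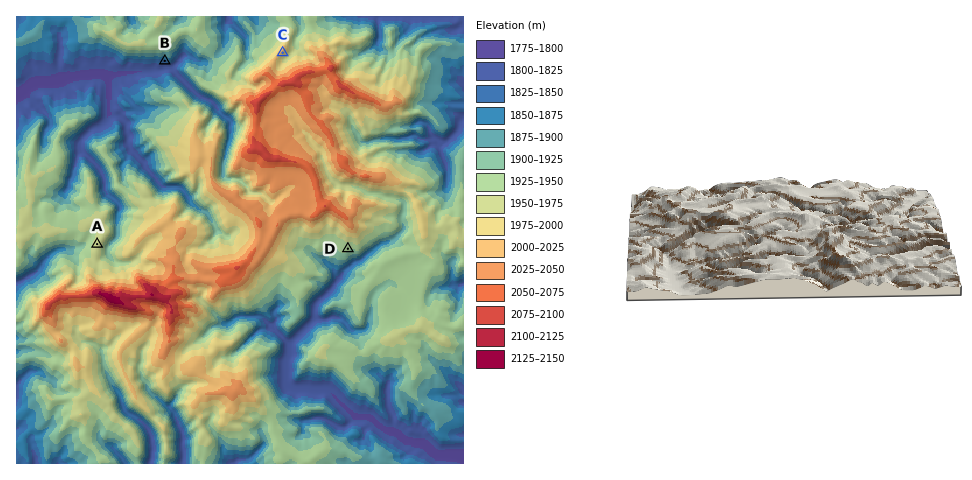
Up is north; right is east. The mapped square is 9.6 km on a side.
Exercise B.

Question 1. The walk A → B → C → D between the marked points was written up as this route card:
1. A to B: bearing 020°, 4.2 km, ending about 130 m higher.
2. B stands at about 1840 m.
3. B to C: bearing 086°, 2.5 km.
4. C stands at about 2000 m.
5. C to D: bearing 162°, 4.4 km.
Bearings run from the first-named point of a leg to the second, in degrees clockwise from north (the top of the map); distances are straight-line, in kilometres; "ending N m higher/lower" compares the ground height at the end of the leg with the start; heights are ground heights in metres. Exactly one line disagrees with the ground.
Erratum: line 1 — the sense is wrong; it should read lower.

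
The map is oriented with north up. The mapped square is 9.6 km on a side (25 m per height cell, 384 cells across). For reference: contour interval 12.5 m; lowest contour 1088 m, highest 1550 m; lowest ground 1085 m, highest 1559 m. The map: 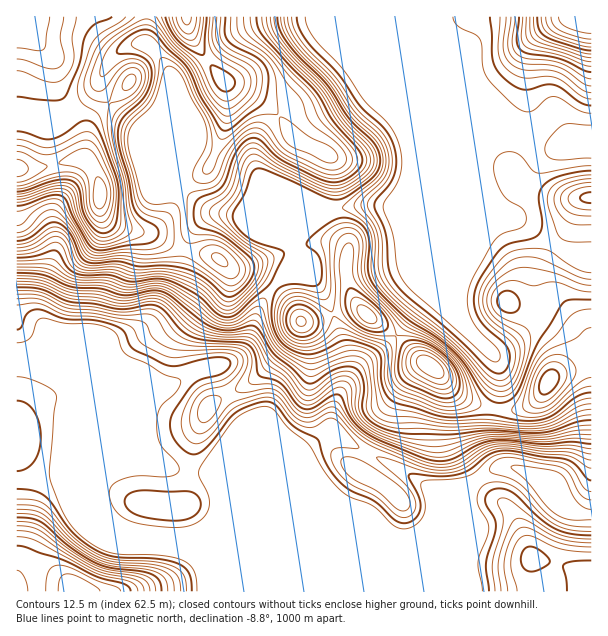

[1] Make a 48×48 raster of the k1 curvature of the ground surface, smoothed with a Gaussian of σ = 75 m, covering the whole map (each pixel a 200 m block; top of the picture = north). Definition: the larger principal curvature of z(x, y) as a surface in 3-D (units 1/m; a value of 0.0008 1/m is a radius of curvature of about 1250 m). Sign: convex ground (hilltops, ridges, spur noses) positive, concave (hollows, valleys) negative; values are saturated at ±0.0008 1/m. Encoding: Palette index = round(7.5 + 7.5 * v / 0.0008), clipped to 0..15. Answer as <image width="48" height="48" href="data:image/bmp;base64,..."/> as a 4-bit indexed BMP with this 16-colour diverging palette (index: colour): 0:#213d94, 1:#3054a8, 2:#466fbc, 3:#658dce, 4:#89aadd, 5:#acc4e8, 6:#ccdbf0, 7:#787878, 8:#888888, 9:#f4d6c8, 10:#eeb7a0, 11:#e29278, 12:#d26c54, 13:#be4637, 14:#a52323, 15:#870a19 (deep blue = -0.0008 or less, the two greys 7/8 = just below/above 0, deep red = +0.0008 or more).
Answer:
<image width="48" height="48" href="data:image/bmp;base64,Qk32BAAAAAAAAHYAAAAoAAAAMAAAADAAAAABAAQAAAAAAIAEAAATCwAAEwsAABAAAAAAAAAAlD0hAKhUMAC8b0YAzo1lAN2qiQDoxKwA8NvMAHh4eACIiIgAyNb0AKC37gB4kuIAVGzSADdGvgAjI6UAGQqHAJiJvf///LqYh4eIiIiIiIiIiHd3mph3iJib7+3N7ty4h3iIiIiIiIiIiIiImpiIiZm+/IZomqqYh4iIiIiIiIiIiIiZmqmqu5rOt2Z3iIiIh4iIiIiIh4iId4iImrvMzKvLdnd4iIiIh3eIeHh4d4iIh3d3i8y6iKq5Z3iIiImYiHd4eHeId4q6iHd2m8p2Z5q4d4iau7u6iHeIiIiId3vsmIiIvMhneImod4iqqqqqmHiIh4iIh677h3irzJd3iomYeImZiIiZiHiIiIiJm++5Z3eruoh3nIiIiImIiHiZd3d3eIia3smZiJmpmYd2fImIeIiIiHipd3d3d4i92oiJq7qHZ3h2jImXd3h3eIiqh3d3d3rLmIeKy7p1VnmYi4mXd3d3eImsmHeIh5uYmZrLmaqXZ5qpmYmYd3d3iJmtt3d4irlYq824iZm83cu6mImYd3d4iJmtyGd2nNdZ3tqImavf//26mIiYiIeIiIis7KdVjeib3MqHm87/7v/JiIiZmId4d4ebzuyXjPmIibyonf7amt/qmYiIiIiHd4iZit/Ji+p2eK3Kv/6nZ6/9u4h4iHiIeJiIZXvZe9qIiJvd//uGVo3suoh3d3iJiJmHZVarm7mIdnnP/7mHVpzLmJmHh3eKqZqph3Z7zcqYd6z/+piHZ6uql6l3h3Z5mZqrurqb7+yprP/9qIiIibmJmKh4l2eZhnmaztqr7/277/+4iHiaq6h4mZd5qHiqdFiIv8ic78u8/+l3iHir25h4mYZpqHi7dWmYr+ib3amd/Yd3iIis2piKqXZ5uXedl4qYruupqXaf+WZ3d4iayomrqIm73ZiLyquavt24eHa/11Z3eIiJqompdpu7z+mJu83d7+7riHe/12d3eIh4mpmId6uXffuru8zd7su8qZm/6YiHeId4mYmYh8p1Wv7e3Lmby3Z3eKu9+5iHeIeImHiZiMuYiv/dzLiJqmd3d4is25iHd4eIh3eJmLl5vP/KibuHiVd3d3ebqHd3iId3d3eKqbhVi/+4ZZuomYiHd4irl2d4iHeIiIis3sp2e/+4Z4i6q5h3d4rLiIiId4eIiZm83v/8vP+5h3ityodneJvLq7mIiIeImZmZmd3/7f+YiHiM62Z5m93e7tqIiIeImYiIiKmbzO2Hd3h4/XaKzt3d3cqIeHeImYd3iJhni9x2d3d374eM3LvLq7mIeHeIiIh3eIh3ityFd4d2z6isypvKiJiHeHd4eIiHiId3iry3eId2v6mrmZzIZ4iHiId3iIh3iIiImpzrmYiI3qmpib2nZ4iIiHiHiJh3ioiJqXr/uYeK3KqonNyYd3iIiHiIiJh3i3iKuGfP6nZ87MuqzcmYh3eIh3iIiZhmi3iauXiu/HWP/Lu824iIiHiIh3iJmphmi4mqqoeby5ff6Ymrp3eIiIiId3eJq6h2i5mpiqd4Z5v/pnmqhnd4iIh3iId4nNuYq5mYeKuHRp79dnmqdnd4iIiHiIh4ic3c3IiYiKzcu8/7iHipVXd4iIh3iJmYd5vNyw=="/>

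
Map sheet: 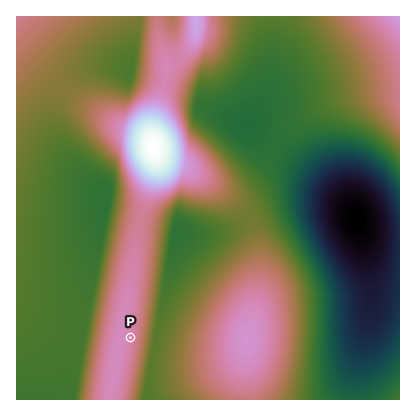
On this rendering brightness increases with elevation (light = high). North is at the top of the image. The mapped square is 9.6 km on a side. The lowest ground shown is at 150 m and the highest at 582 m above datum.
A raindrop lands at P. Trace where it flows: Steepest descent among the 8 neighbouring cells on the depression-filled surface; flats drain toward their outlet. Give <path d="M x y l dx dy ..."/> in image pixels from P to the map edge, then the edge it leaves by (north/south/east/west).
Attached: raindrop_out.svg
<path d="M130 338l24 0 0 10-2 10-6 42"/>
exit: south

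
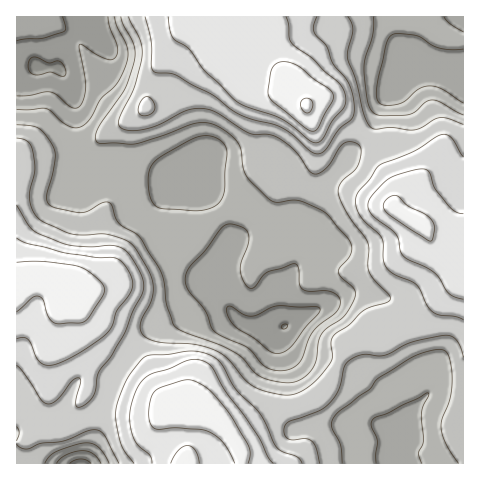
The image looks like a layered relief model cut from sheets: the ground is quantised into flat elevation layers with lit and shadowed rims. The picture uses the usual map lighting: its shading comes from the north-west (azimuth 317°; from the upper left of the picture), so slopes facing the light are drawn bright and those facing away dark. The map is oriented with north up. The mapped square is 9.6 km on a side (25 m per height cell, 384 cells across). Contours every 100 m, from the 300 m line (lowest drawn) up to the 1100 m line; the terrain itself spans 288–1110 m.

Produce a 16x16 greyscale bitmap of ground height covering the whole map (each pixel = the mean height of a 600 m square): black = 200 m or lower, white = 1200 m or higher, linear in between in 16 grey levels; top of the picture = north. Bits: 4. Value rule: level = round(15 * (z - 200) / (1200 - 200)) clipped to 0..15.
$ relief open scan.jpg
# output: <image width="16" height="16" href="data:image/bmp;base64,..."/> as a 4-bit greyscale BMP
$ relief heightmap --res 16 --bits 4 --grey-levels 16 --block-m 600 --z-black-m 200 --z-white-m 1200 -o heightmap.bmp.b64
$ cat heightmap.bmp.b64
<image width="16" height="16" href="data:image/bmp;base64,Qk32AAAAAAAAAHYAAAAoAAAAEAAAABAAAAABAAQAAAAAAIAAAAATCwAAEwsAABAAAAAAAAAAAAAAABEREQAiIiIAMzMzAERERABVVVUAZmZmAHd3dwCIiIgAmZmZAKqqqgC7u7sAzMzMAN3d3QDu7u4A////AHZYrMy5hlRWiYm8zKh2VFaZmbzLh4dlVqqZmrhkaHZWvLqHZTJHiHfMy4ZTMzV4mczLlkREVnibu6p1VFVWeryXd1VVVVaby4ZmVEVWZ6y6hlVUNXeHiqp2ZmVFeKiImVRHmHir23Z3IjWJm83bZEQiM3q7vLhkRDMkiru7mHVV"/>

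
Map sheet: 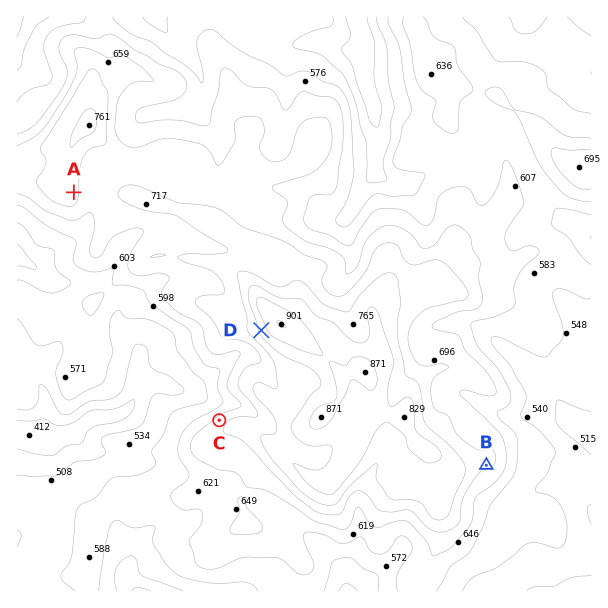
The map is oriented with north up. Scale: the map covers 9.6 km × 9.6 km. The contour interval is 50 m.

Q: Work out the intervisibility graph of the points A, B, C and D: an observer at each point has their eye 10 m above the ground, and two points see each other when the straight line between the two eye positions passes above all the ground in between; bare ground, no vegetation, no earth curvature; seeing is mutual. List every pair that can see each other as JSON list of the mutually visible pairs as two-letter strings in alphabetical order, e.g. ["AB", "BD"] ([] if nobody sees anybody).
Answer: ["AC", "AD", "CD"]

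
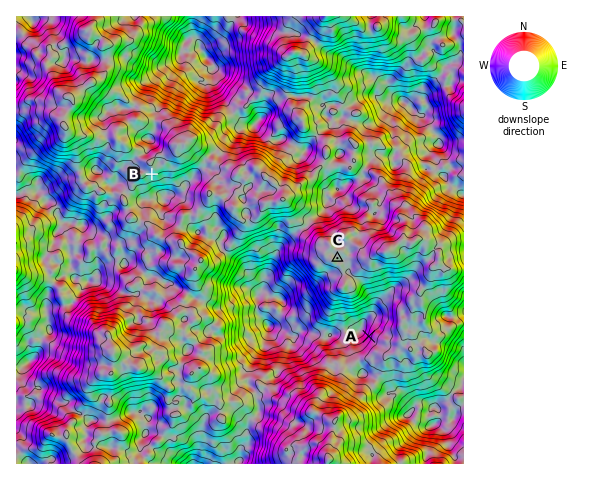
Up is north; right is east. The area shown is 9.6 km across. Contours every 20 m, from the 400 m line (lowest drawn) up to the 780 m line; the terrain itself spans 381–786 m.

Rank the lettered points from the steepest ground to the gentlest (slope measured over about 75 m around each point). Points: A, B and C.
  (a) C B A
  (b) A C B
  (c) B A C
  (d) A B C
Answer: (d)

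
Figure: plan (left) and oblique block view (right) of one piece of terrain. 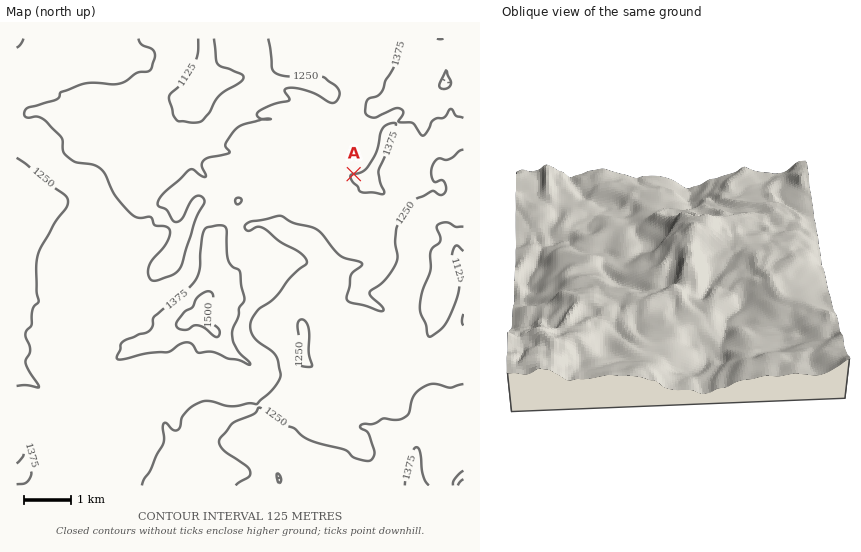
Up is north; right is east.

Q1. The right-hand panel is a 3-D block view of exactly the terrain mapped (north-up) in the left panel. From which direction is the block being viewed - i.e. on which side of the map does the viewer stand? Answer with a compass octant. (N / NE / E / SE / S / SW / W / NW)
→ N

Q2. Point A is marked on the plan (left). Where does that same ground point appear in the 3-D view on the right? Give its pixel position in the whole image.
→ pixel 591 302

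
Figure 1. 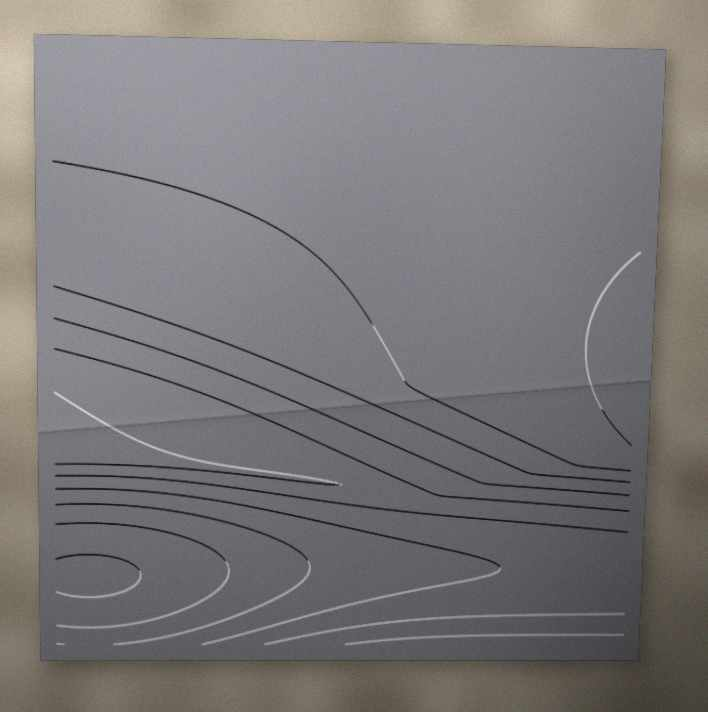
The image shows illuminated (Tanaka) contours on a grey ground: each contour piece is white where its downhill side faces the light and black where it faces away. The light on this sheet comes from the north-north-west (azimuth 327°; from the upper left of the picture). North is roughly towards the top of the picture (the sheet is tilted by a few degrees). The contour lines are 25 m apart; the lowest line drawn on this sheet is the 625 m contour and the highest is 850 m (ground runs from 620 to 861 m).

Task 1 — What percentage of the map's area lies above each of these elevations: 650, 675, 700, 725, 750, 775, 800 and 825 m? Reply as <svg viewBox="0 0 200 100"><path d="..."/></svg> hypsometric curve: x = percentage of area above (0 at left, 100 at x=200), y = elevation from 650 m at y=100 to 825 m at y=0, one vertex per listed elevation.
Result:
<svg viewBox="0 0 200 100"><path d="M191 100l-8-14-11-15-17-14-21-14-13-14-9-15-28-14"/></svg>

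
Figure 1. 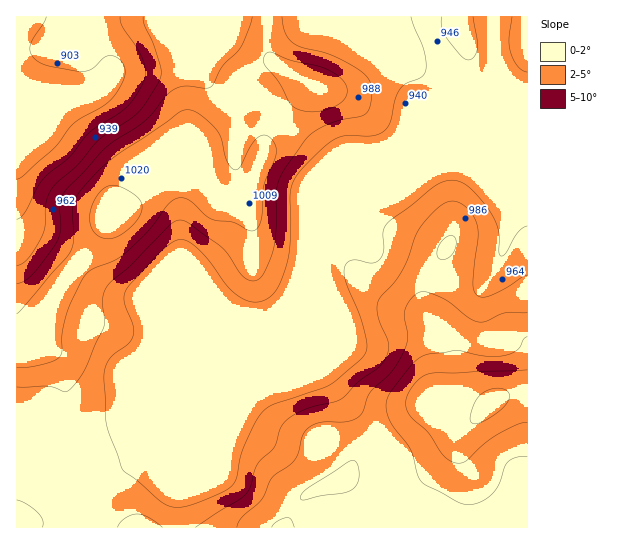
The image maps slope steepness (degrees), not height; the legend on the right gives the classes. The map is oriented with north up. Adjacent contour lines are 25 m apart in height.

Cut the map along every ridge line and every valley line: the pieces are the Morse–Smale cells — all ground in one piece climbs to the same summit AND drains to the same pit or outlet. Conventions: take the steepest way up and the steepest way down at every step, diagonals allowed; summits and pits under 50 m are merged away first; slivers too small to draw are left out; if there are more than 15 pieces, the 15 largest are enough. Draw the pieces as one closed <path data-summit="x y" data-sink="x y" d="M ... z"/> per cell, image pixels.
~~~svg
<path data-summit="117 213" data-sink="17 95" d="M427 16l-347 1 7 14 22 35 2 8-4 8-12 10-18 5-61 0 1 334 14 4 47 21 9 9 12 7 16 1 22-12 18-4 20-9 81-79-9-1-8-4-11-13-4-9 0-8 7-12 6-5 25 6 17-15 13-17 16-37 159-159-19-4-3-26-13-28z"/><path data-summit="491 403" data-sink="17 95" d="M527 16l-99 1 0 8 4 12 13 28 3 26 19 4-159 159-16 37-13 17-17 15-25-6-6 5-7 12 0 8 4 9 11 13 8 4 9 1-81 79-20 9-18 4-22 12-16-1-12-7-9-9-47-21-14-4 0 97 511-1z"/><path data-summit="491 403" data-sink="17 95" d="M79 16l-63 1 1 79 60 1 18-5 12-10 4-8-2-8-14-21z"/>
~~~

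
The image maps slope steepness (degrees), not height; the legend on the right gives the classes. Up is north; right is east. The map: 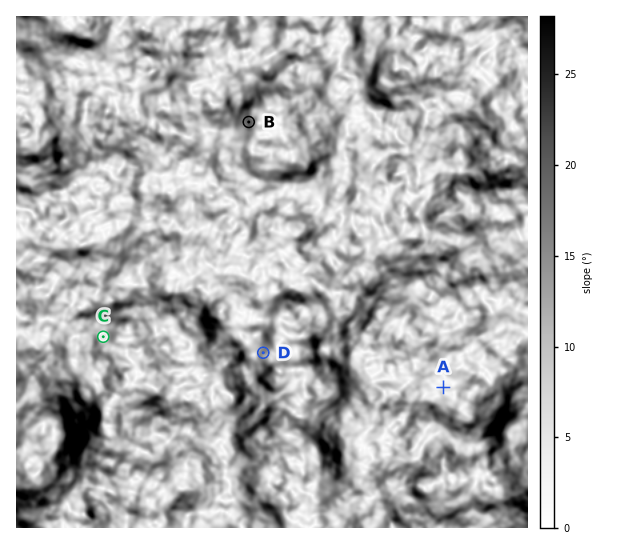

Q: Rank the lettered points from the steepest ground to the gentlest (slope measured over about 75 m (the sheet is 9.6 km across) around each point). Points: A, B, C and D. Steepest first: B D C A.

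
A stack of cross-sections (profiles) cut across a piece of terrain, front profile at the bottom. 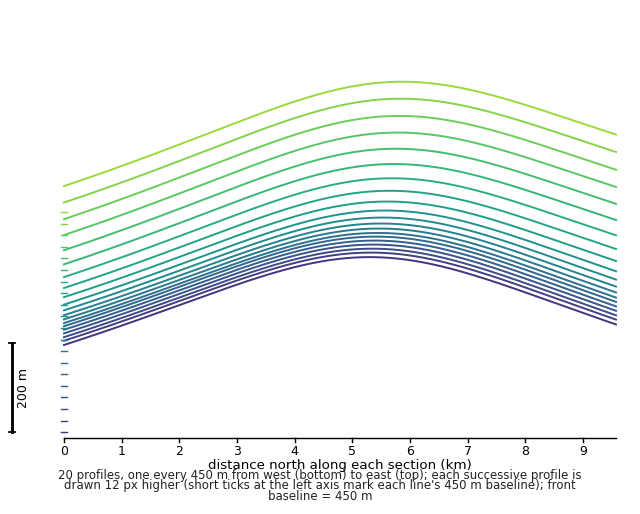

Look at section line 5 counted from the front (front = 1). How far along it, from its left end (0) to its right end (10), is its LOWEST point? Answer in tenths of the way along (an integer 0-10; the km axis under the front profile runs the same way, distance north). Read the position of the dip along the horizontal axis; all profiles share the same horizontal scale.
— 0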